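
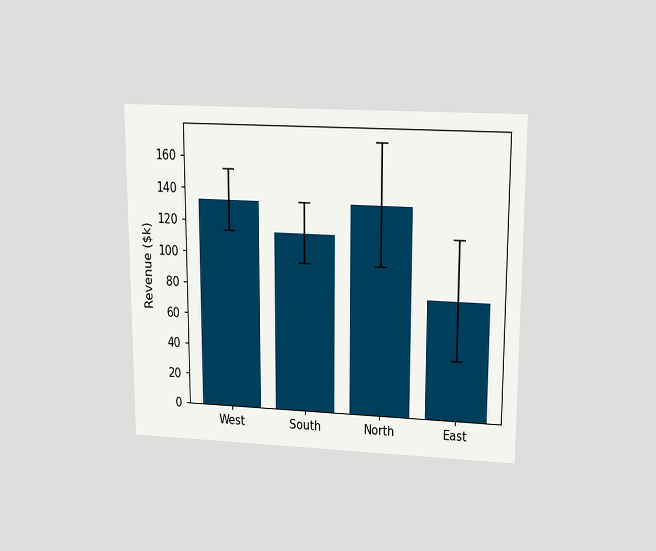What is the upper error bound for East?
$114k

The chart is viewed slightly from above. The East bar's upper whisker reaches $114k.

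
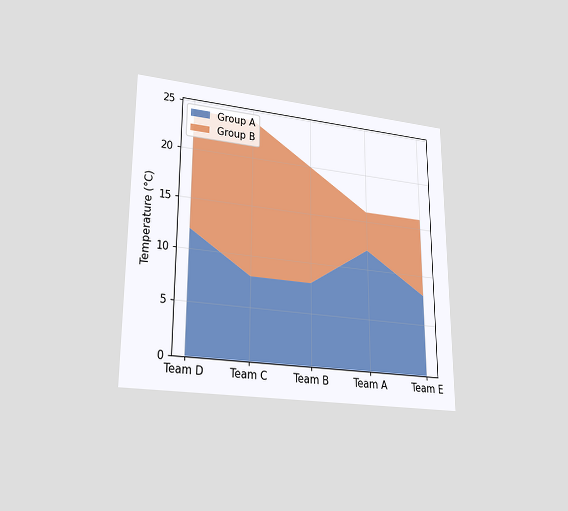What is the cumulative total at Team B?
20°C

The chart is viewed at a slight angle. The stacked total at Team B reaches 20°C.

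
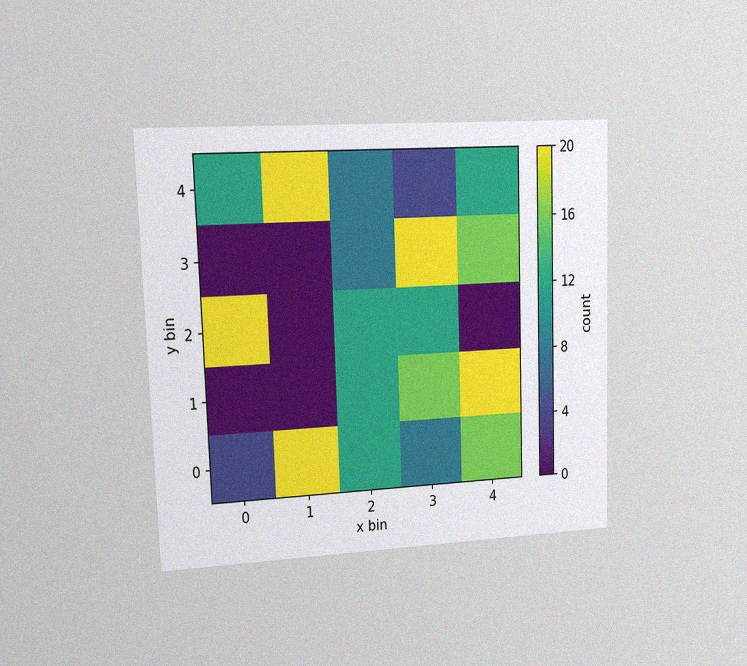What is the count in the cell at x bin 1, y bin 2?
The chart is viewed at a slight angle, with some photo noise. Matching the cell (1, 2) against the colorbar gives 0.

0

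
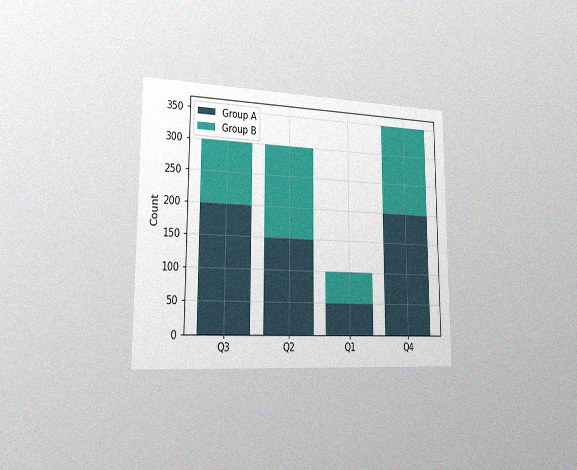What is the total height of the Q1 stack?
100

The chart is viewed slightly from the left, with some photo noise. The Q1 stack's top reaches 100 on the y-axis.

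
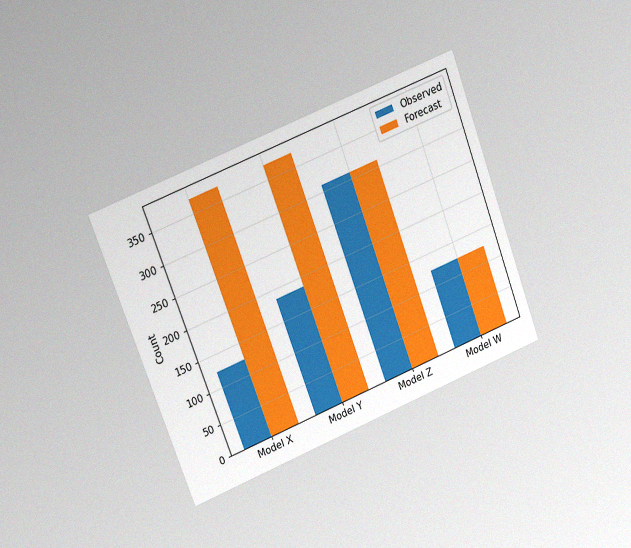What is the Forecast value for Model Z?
310

The chart is tilted about 21° counter-clockwise and viewed at a slight angle, with some photo noise. The Forecast bar at Model Z reaches 310 on the y-axis.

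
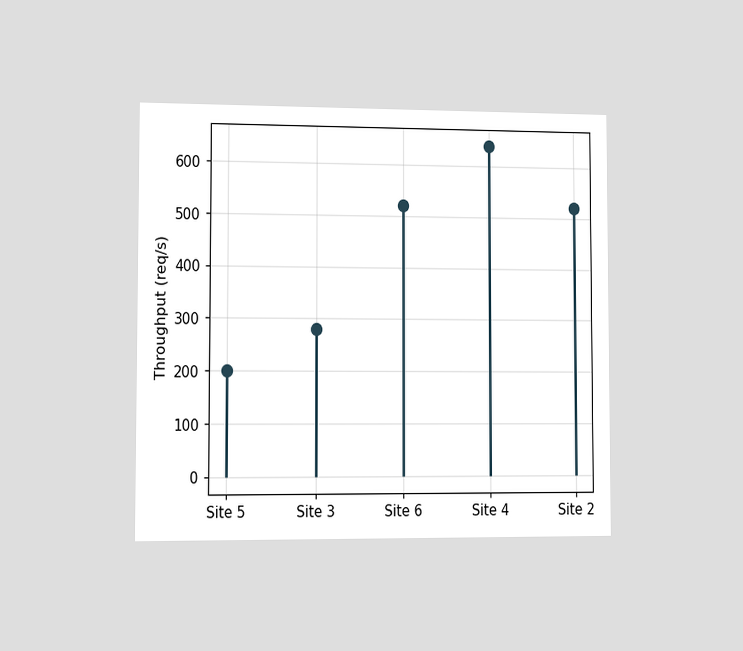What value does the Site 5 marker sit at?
The chart is viewed slightly from the left. The Site 5 marker sits at 200req/s.

200req/s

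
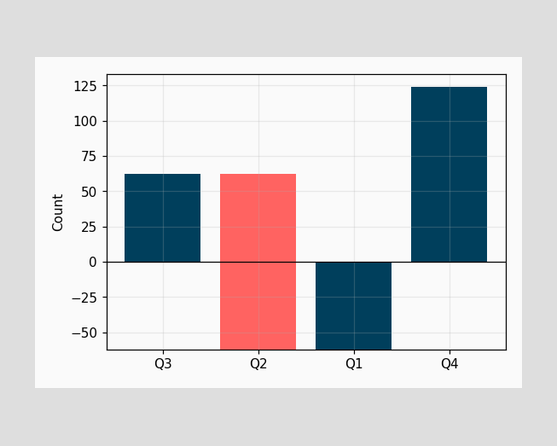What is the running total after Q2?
-62

After Q2 the running total reaches -62.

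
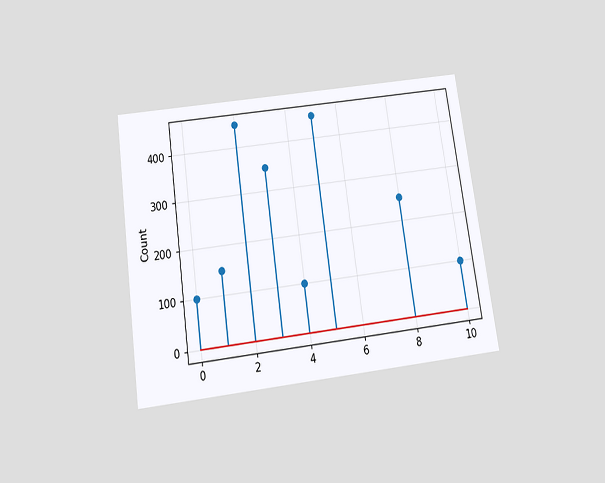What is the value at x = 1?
150

The chart is tilted about 8° counter-clockwise and viewed slightly from below. The stem at x=1 reaches 150.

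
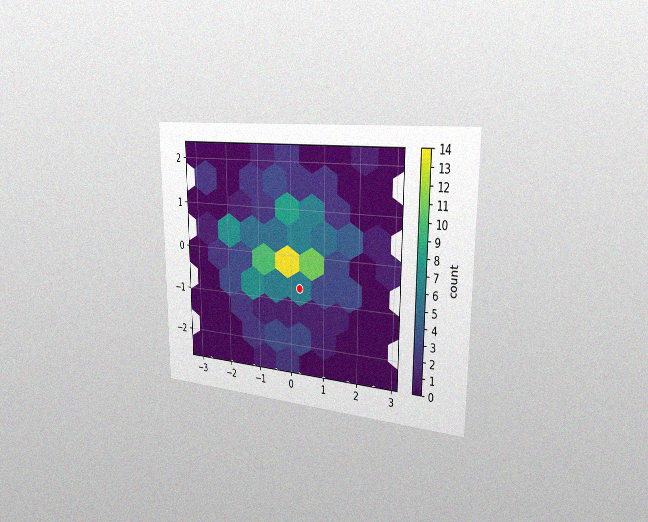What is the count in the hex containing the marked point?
6

The chart is viewed slightly from the right, with some photo noise. The marked hex reads 6 on the colorbar.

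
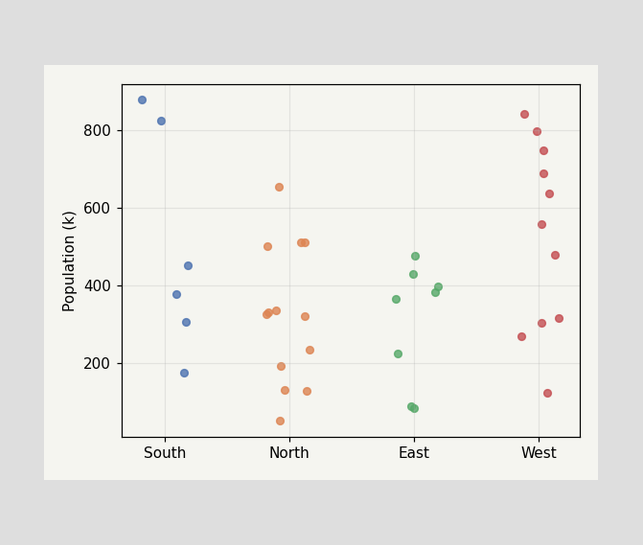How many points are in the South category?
Counting the markers in the South column gives 6.

6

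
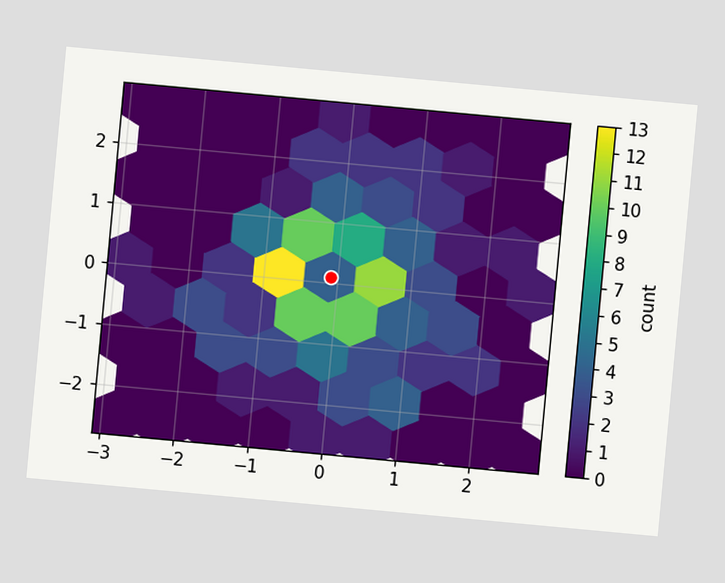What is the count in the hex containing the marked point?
4

The chart is tilted about 5° clockwise. The marked hex reads 4 on the colorbar.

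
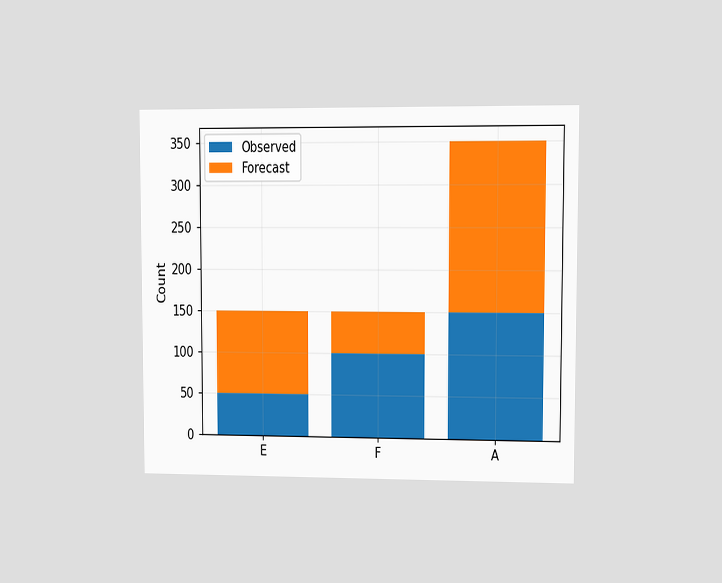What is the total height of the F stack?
The chart is viewed at a slight angle. The F stack's top reaches 150 on the y-axis.

150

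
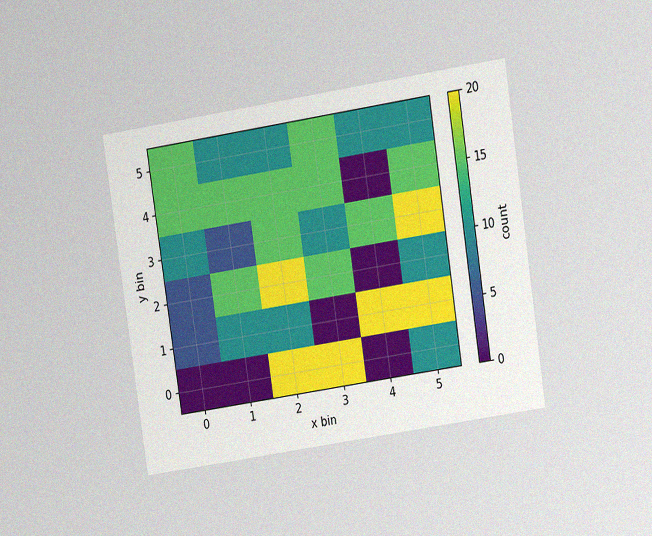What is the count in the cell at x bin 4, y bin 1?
20

The chart is tilted about 9° counter-clockwise and viewed at a slight angle, with some photo noise. Matching the cell (4, 1) against the colorbar gives 20.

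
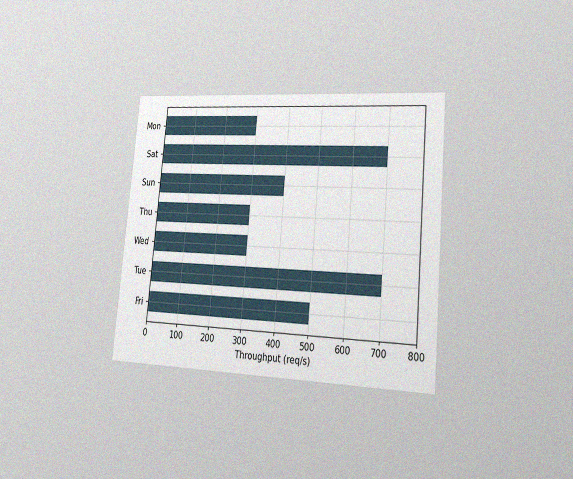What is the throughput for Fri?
The chart is tilted about 5° clockwise and viewed slightly from the right, with some photo noise. Reading along the chart's x-axis, the Fri bar reaches 500req/s.

500req/s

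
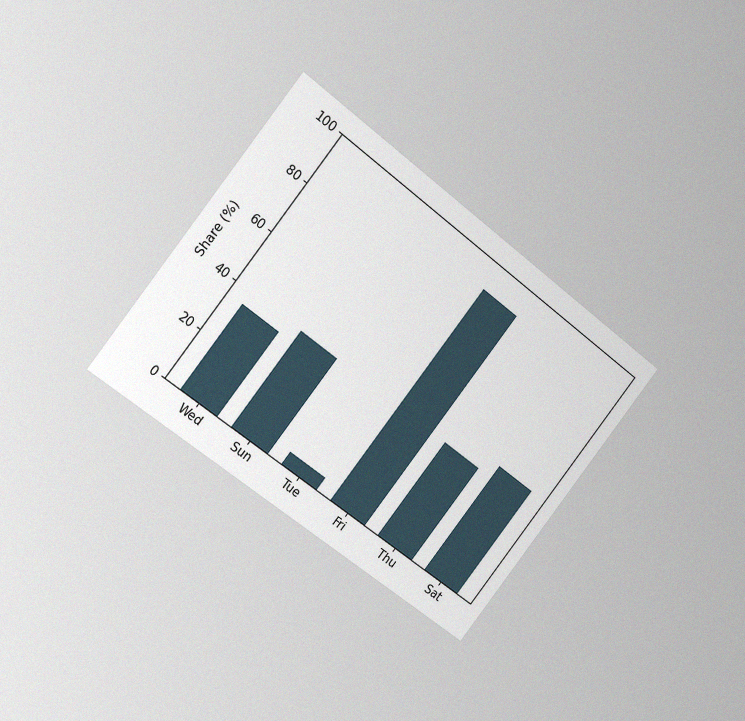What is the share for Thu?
The chart is tilted about 38° clockwise and viewed slightly from the left, with some photo noise. Reading along the chart's y-axis, the Thu bar reaches 40%.

40%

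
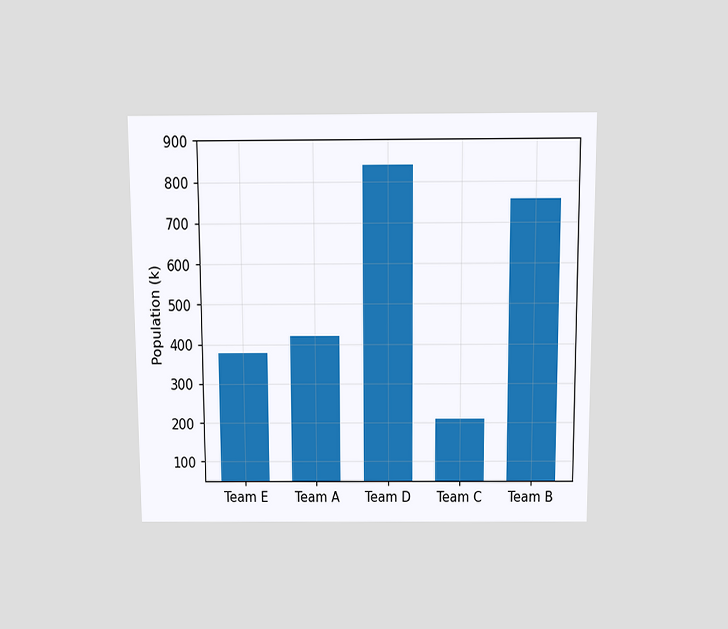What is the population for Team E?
The chart is viewed slightly from above. Reading along the chart's y-axis, the Team E bar reaches 378k.

378k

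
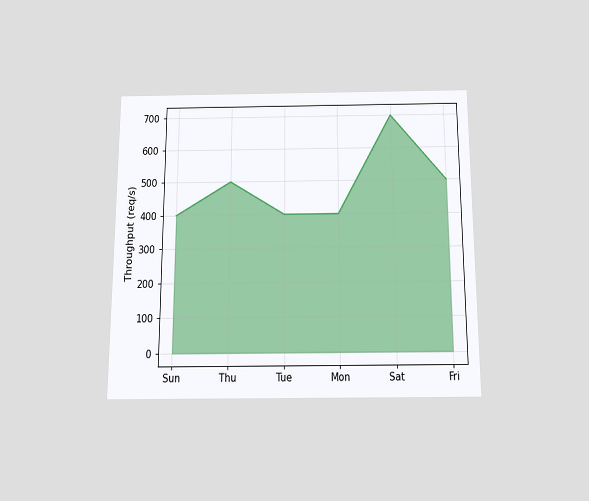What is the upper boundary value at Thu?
500req/s

The chart is viewed slightly from below. At Thu the upper boundary is at 500req/s.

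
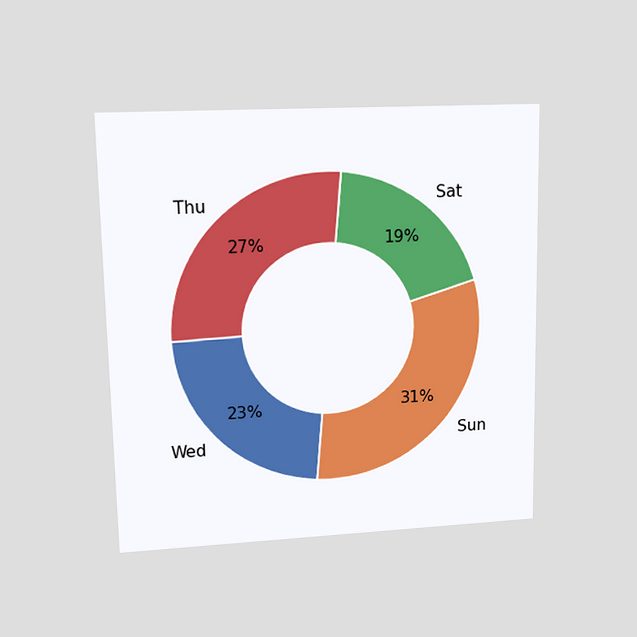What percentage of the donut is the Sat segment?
19%

The chart is viewed at a slight angle. The Sat segment takes up 19% of the ring.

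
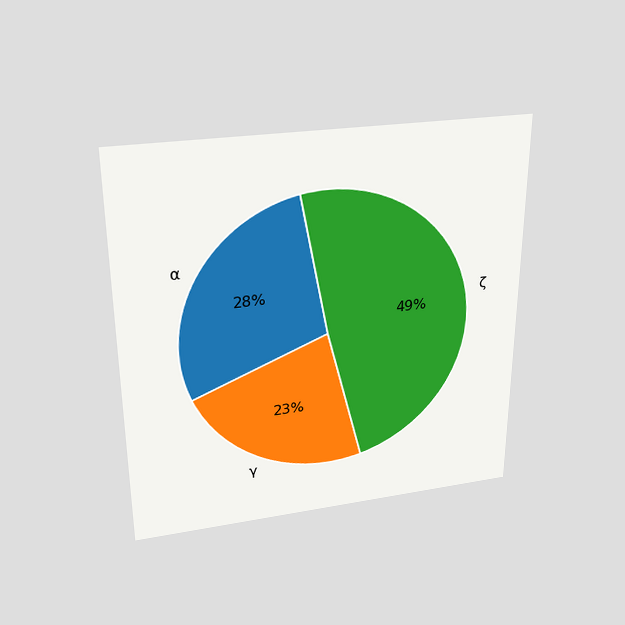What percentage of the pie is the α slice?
The chart is viewed slightly from above. The α slice takes up 28% of the pie.

28%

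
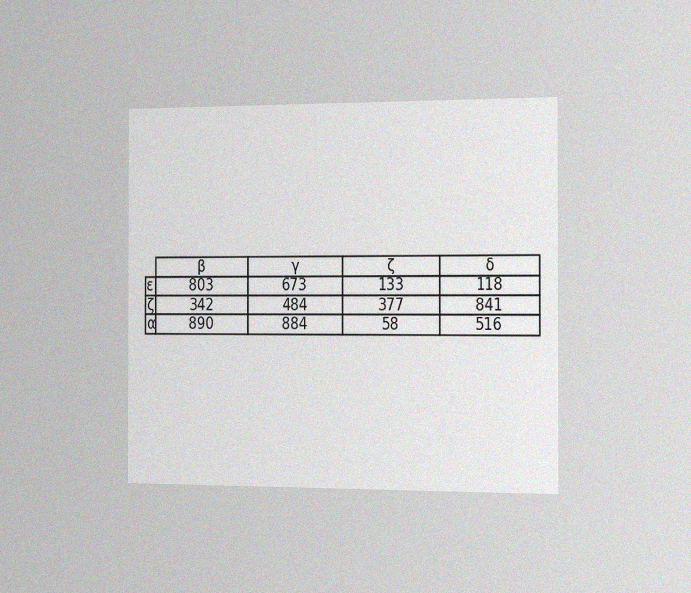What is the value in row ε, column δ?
The chart is viewed slightly from the right, with some photo noise. The (ε, δ) cell reads 118.

118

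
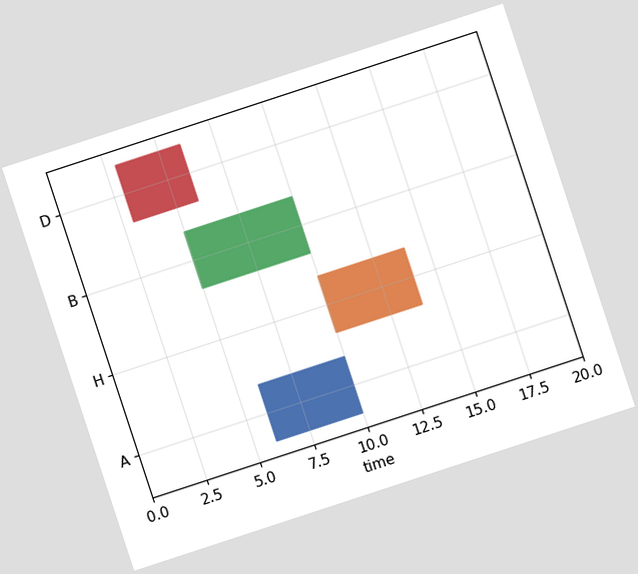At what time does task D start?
3

The chart is tilted about 18° counter-clockwise. The D bar begins at t=3.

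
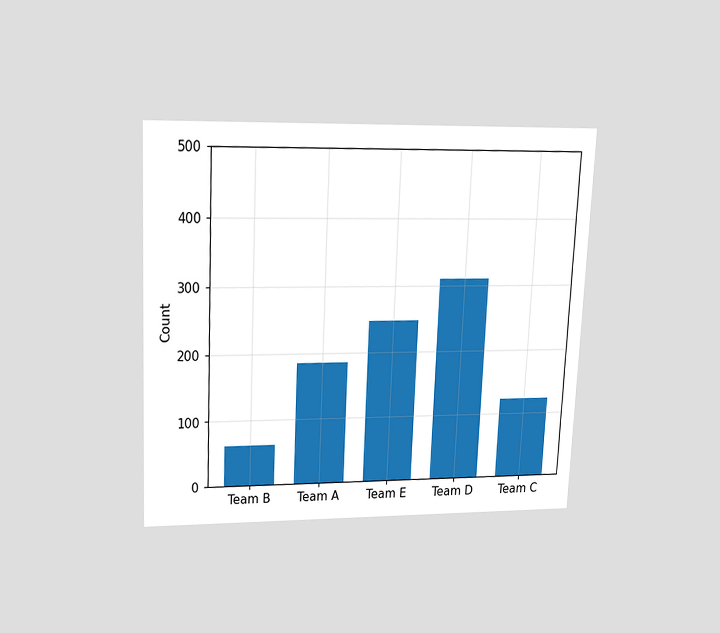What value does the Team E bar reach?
248

The chart is tilted about 3° clockwise and viewed slightly from above. Reading along the chart's y-axis, the Team E bar reaches 248.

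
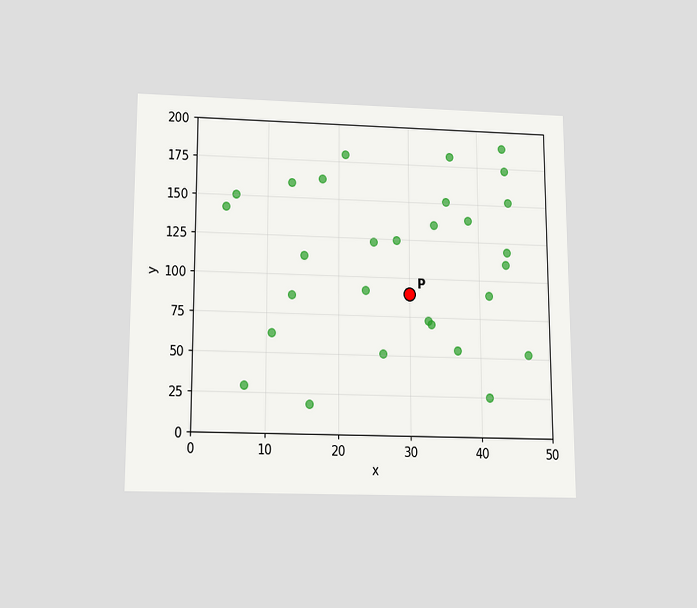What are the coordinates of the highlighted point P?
The chart is viewed slightly from below. Following the gridlines from P to each axis, P sits at (30, 90).

(30, 90)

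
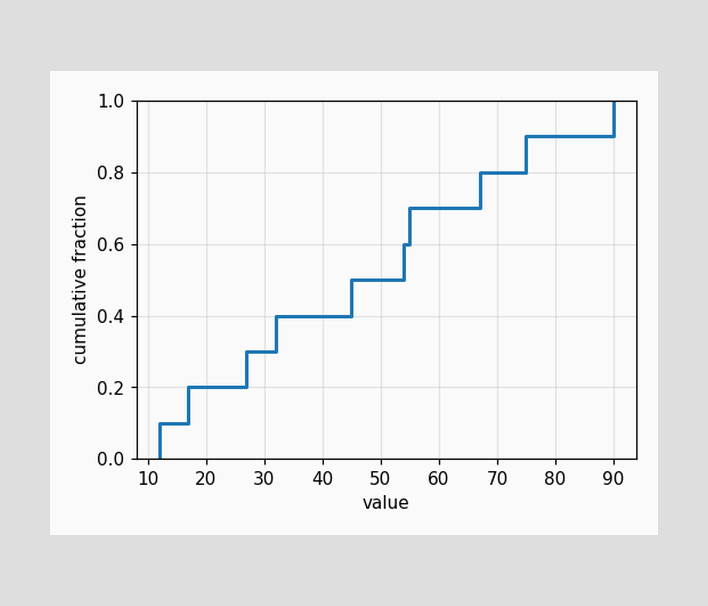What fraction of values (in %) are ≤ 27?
At x=27 the ECDF step is at 30%.

30%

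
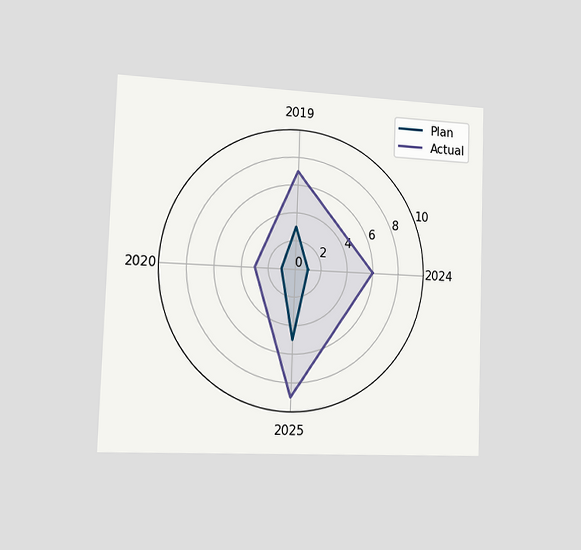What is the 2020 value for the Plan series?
1

The chart is tilted about 2° clockwise and viewed slightly from the left. On the 2020 axis, Plan reaches 1.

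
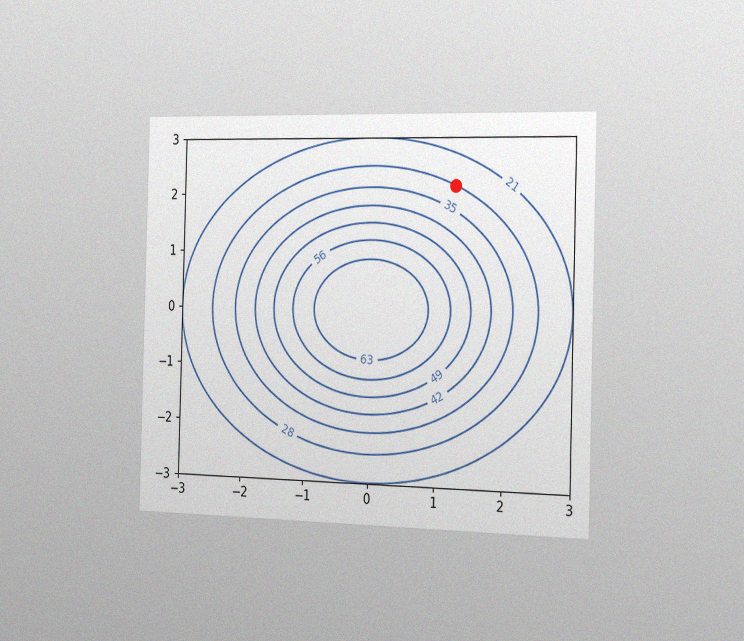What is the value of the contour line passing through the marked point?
The chart is viewed slightly from the right, with some photo noise. The marked point sits on the contour labelled 28.

28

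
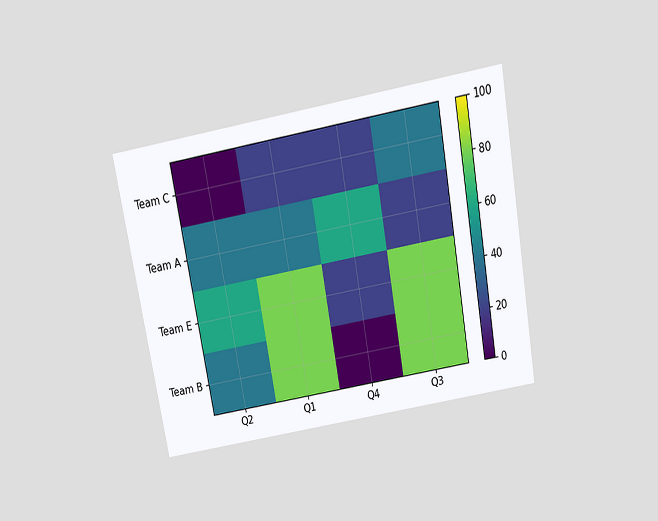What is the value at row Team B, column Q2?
The chart is tilted about 10° counter-clockwise and viewed slightly from above. Matching cell (Team B, Q2) against the colorbar gives 40.

40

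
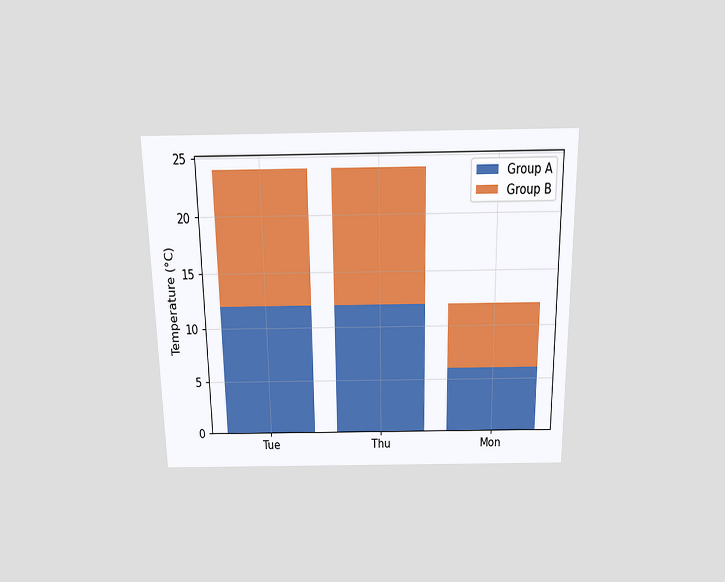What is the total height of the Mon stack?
12°C

The chart is viewed slightly from above. The Mon stack's top reaches 12°C on the y-axis.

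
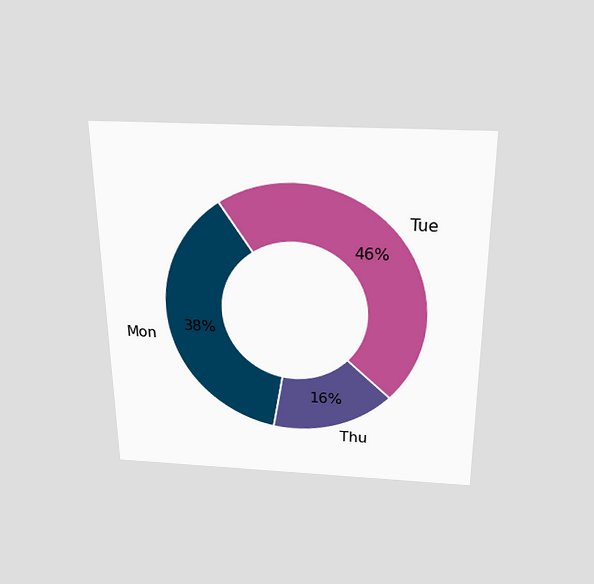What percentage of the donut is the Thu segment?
16%

The chart is viewed slightly from above. The Thu segment takes up 16% of the ring.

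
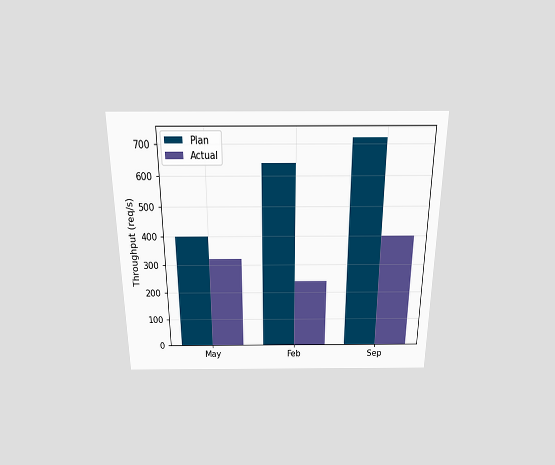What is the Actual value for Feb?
The chart is viewed slightly from above. The Actual bar at Feb reaches 240req/s on the y-axis.

240req/s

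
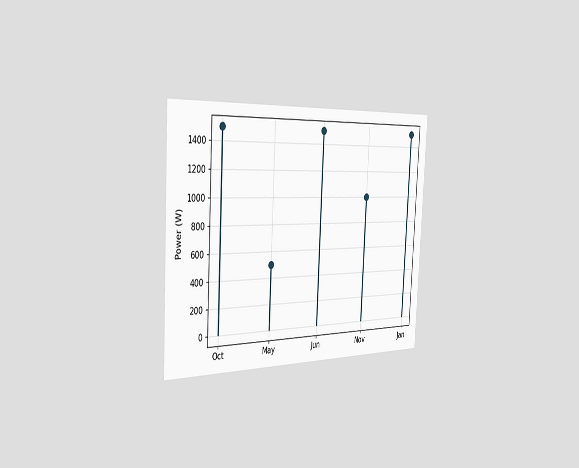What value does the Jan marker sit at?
1500W

The chart is tilted about 3° clockwise and viewed slightly from the left. The Jan marker sits at 1500W.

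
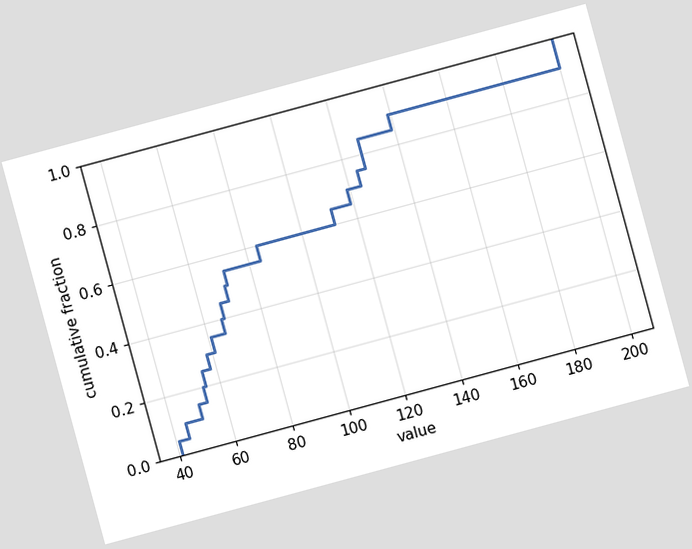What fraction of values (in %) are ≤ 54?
The chart is tilted about 15° counter-clockwise. At x=54 the ECDF step is at 20%.

20%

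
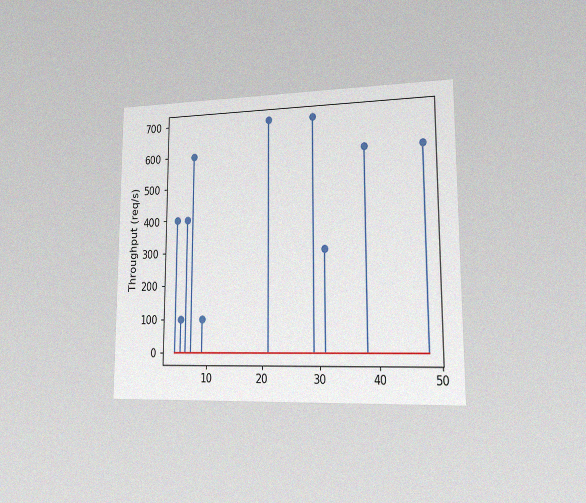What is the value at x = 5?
The chart is viewed slightly from the right, with some photo noise. The stem at x=5 reaches 100req/s.

100req/s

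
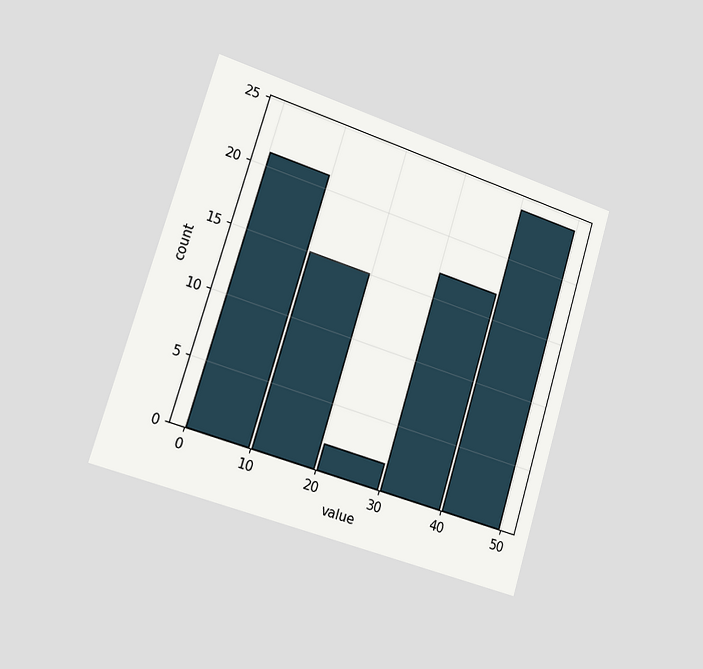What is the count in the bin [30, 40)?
The chart is tilted about 17° clockwise and viewed slightly from the left. The [30, 40) bin has height 17.

17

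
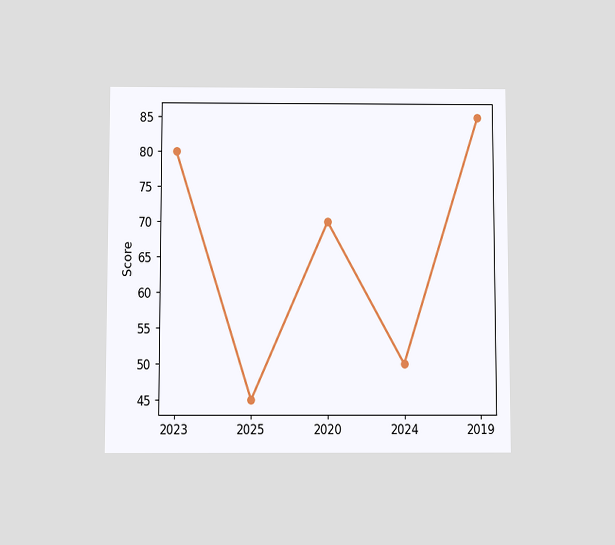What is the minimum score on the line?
45

The chart is viewed slightly from below. The lowest point is at 2025, and reading across to the y-axis gives 45.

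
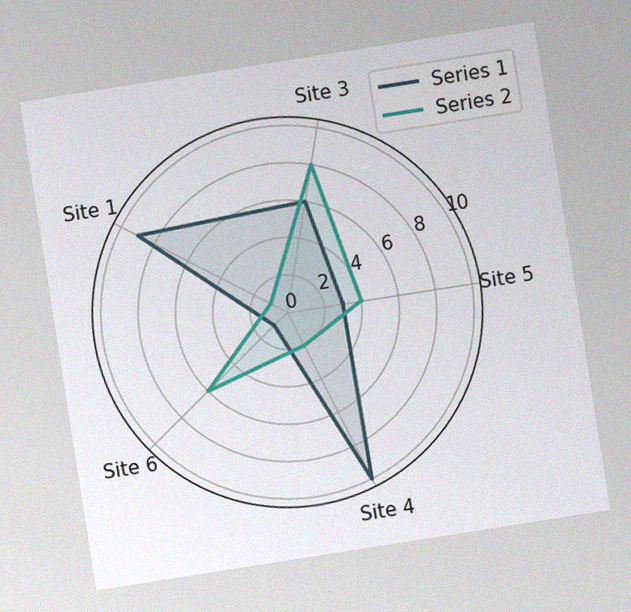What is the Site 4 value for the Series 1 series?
10

The chart is tilted about 9° counter-clockwise, with some photo noise. On the Site 4 axis, Series 1 reaches 10.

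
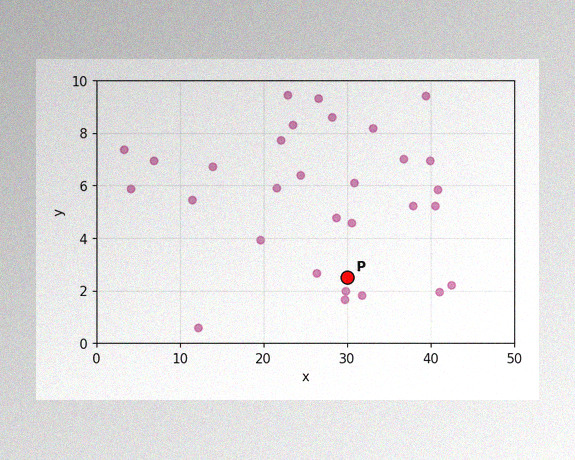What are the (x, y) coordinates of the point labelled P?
(30, 2.5)

The image has some photo noise and uneven lighting. Following the gridlines from P to each axis, P sits at (30, 2.5).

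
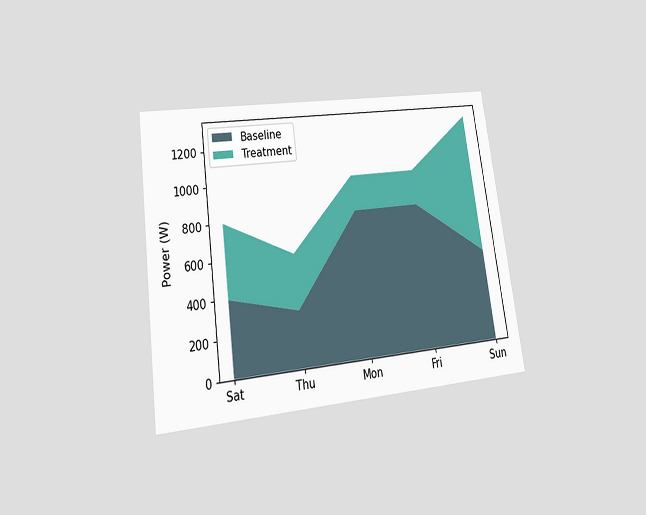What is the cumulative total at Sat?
800W

The chart is tilted about 8° counter-clockwise and viewed at a slight angle. The stacked total at Sat reaches 800W.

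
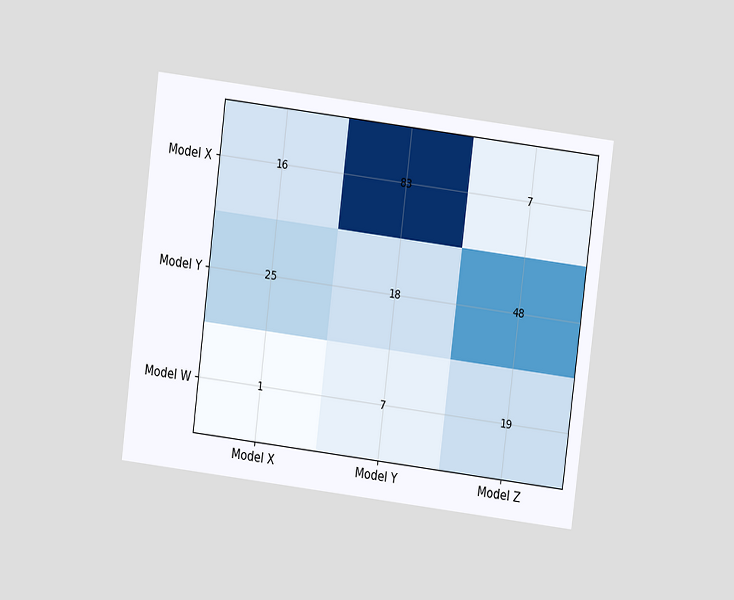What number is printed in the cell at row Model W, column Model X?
The chart is tilted about 7° clockwise and viewed at a slight angle. The (Model W, Model X) cell reads 1.

1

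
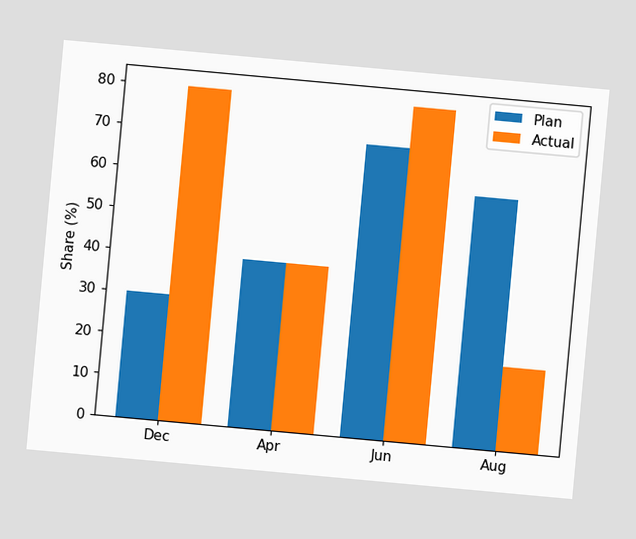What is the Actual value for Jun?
The chart is tilted about 5° clockwise. The Actual bar at Jun reaches 80% on the y-axis.

80%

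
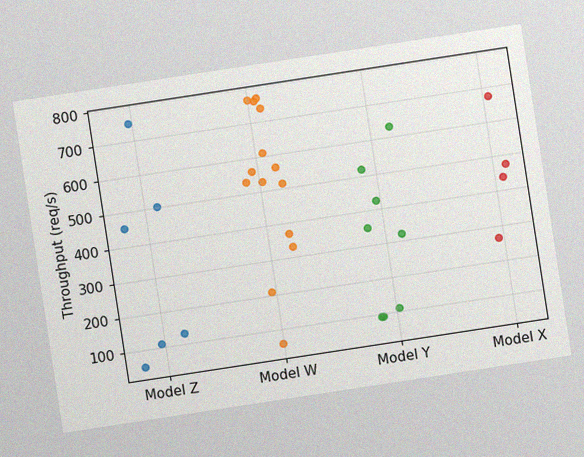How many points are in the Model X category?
The chart is tilted about 9° counter-clockwise, with some photo noise. Counting the markers in the Model X column gives 4.

4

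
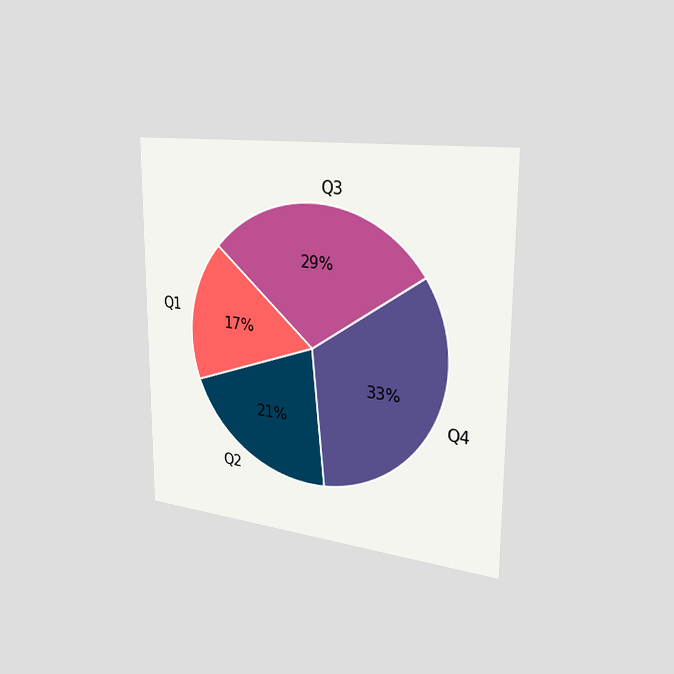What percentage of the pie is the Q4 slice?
33%

The chart is viewed slightly from the right. The Q4 slice takes up 33% of the pie.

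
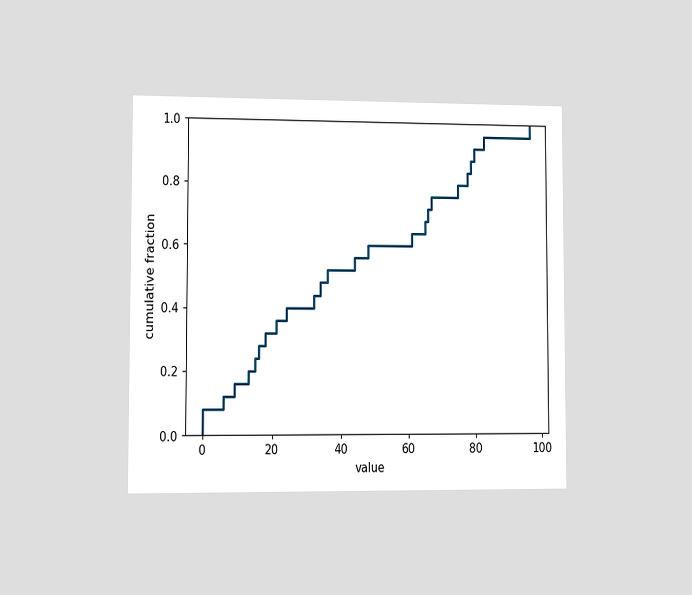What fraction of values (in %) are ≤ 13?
20%

The chart is viewed at a slight angle. At x=13 the ECDF step is at 20%.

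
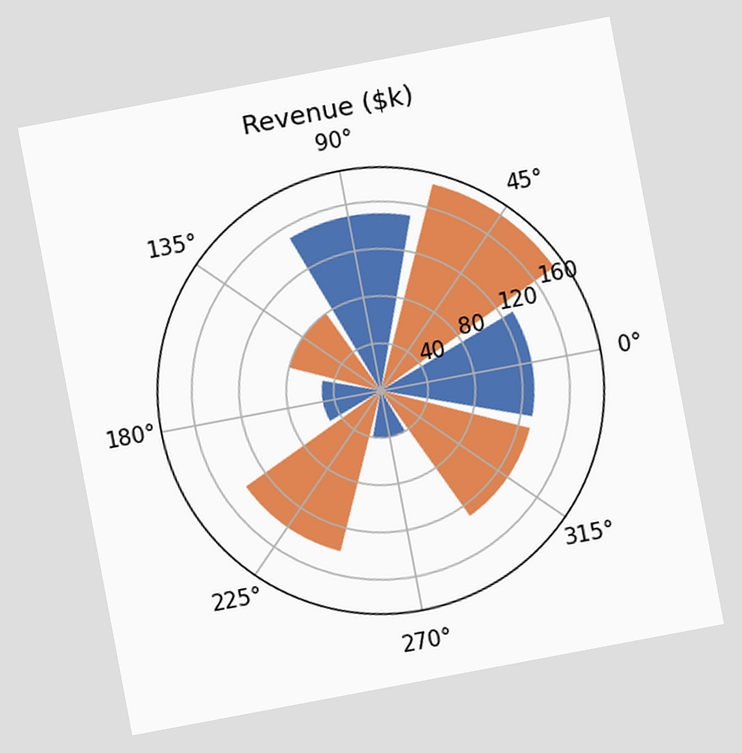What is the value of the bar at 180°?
The chart is tilted about 11° counter-clockwise. The bar at 180° reaches $50k on the radial axis.

$50k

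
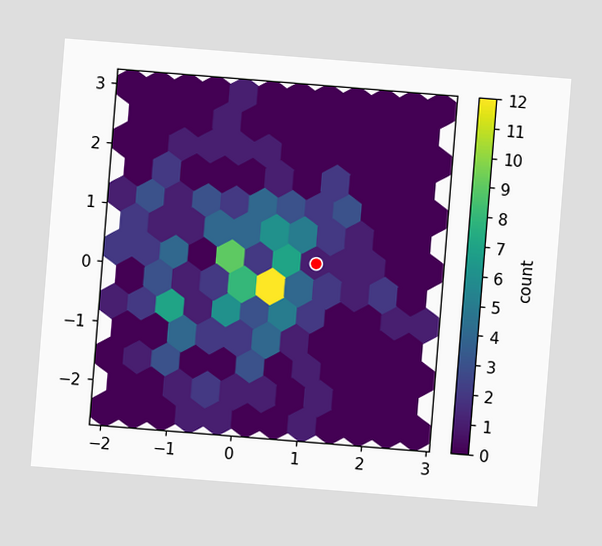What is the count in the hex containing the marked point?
1

The chart is tilted about 5° clockwise. The marked hex reads 1 on the colorbar.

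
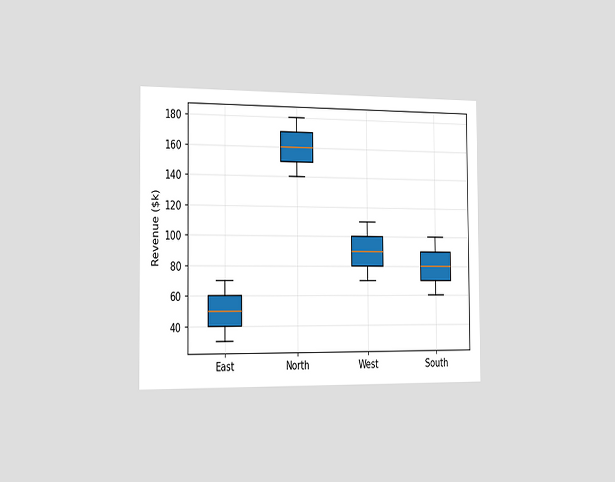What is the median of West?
The chart is viewed slightly from the left. The median line in the West box sits at $90k.

$90k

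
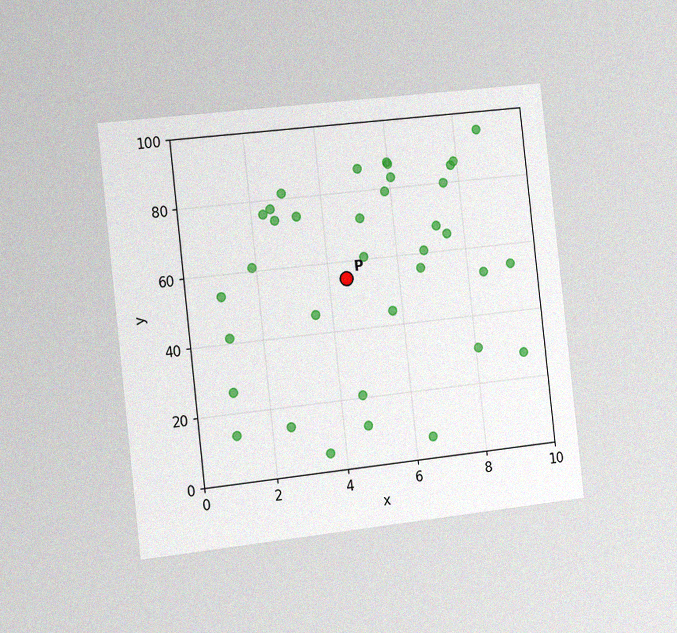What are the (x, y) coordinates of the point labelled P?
(4.5, 55)

The chart is tilted about 6° counter-clockwise and viewed slightly from the left, with some photo noise. Following the gridlines from P to each axis, P sits at (4.5, 55).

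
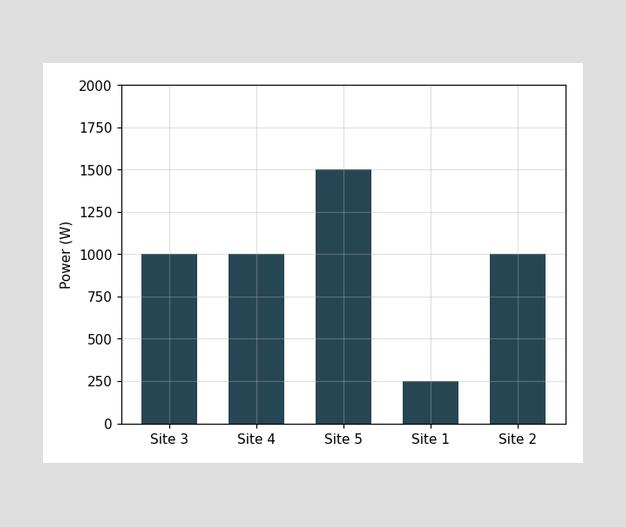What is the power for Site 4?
Reading along the chart's y-axis, the Site 4 bar reaches 1000W.

1000W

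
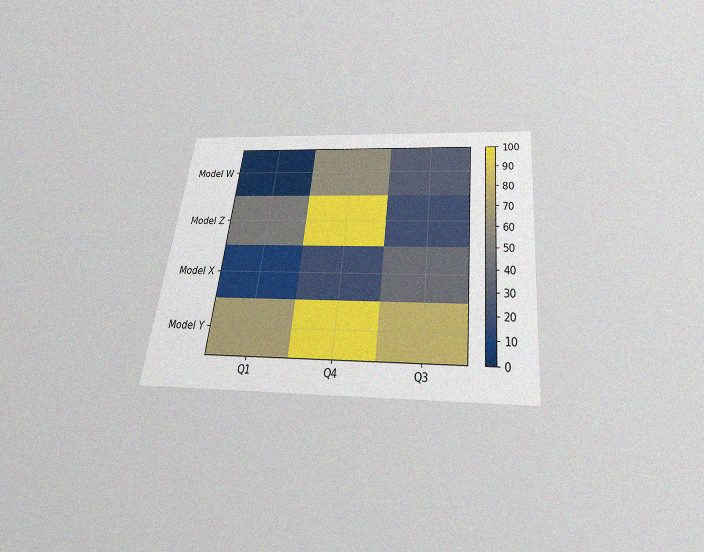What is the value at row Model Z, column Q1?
The chart is tilted about 7° clockwise and viewed slightly from below, with some photo noise. Matching cell (Model Z, Q1) against the colorbar gives 50.

50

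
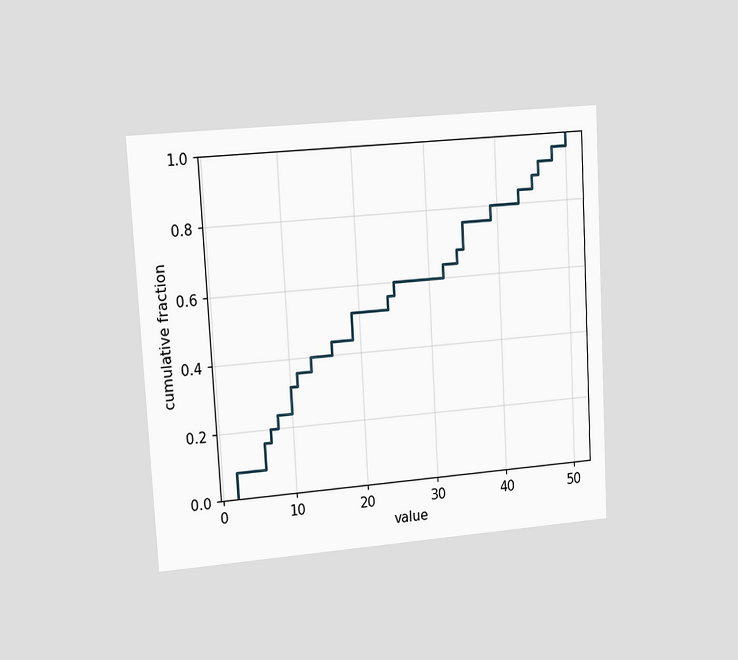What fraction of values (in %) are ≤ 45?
The chart is tilted about 3° counter-clockwise and viewed slightly from the left. At x=45 the ECDF step is at 88%.

88%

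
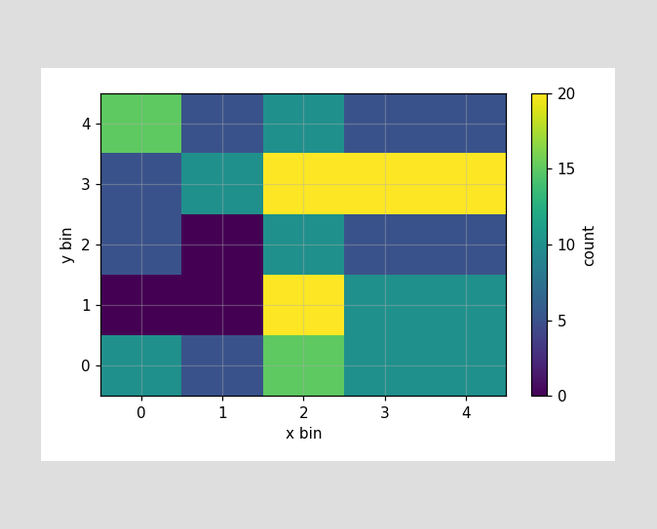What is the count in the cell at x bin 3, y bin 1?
Matching the cell (3, 1) against the colorbar gives 10.

10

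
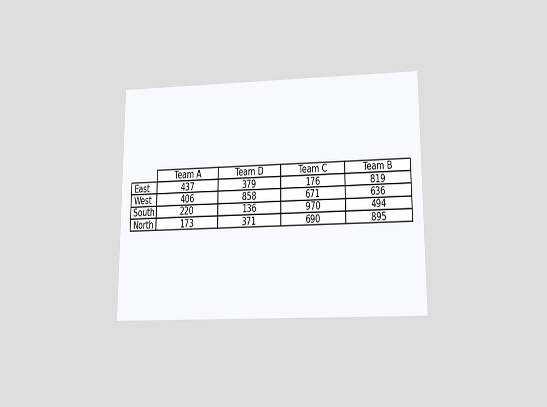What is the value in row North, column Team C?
The chart is viewed slightly from below. The (North, Team C) cell reads 690.

690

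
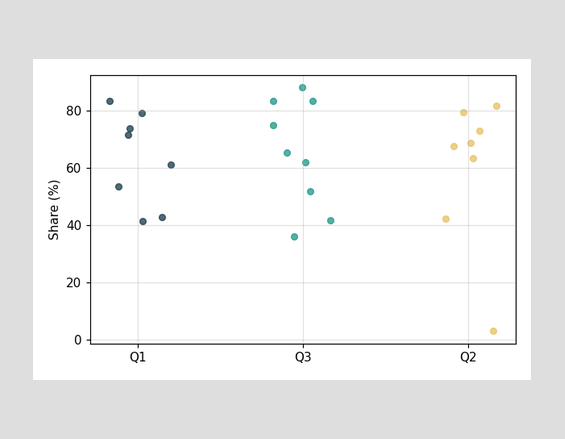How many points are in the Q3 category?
9

Counting the markers in the Q3 column gives 9.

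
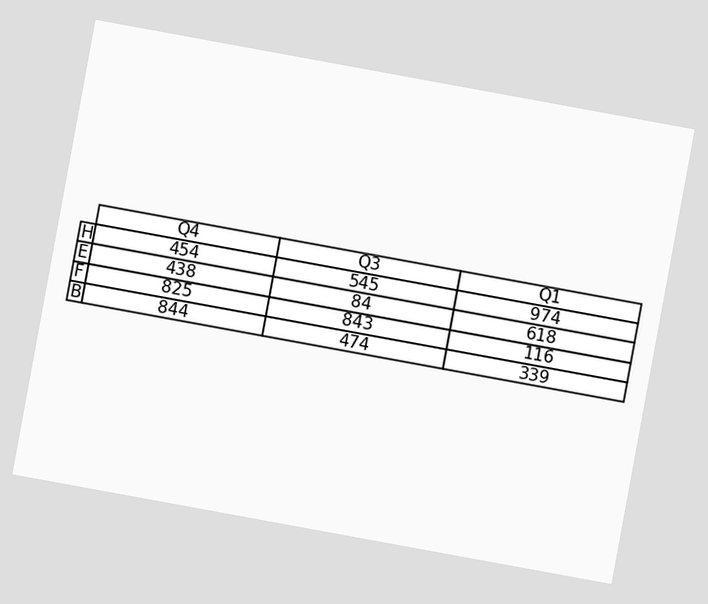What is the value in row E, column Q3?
84

The chart is tilted about 10° clockwise. The (E, Q3) cell reads 84.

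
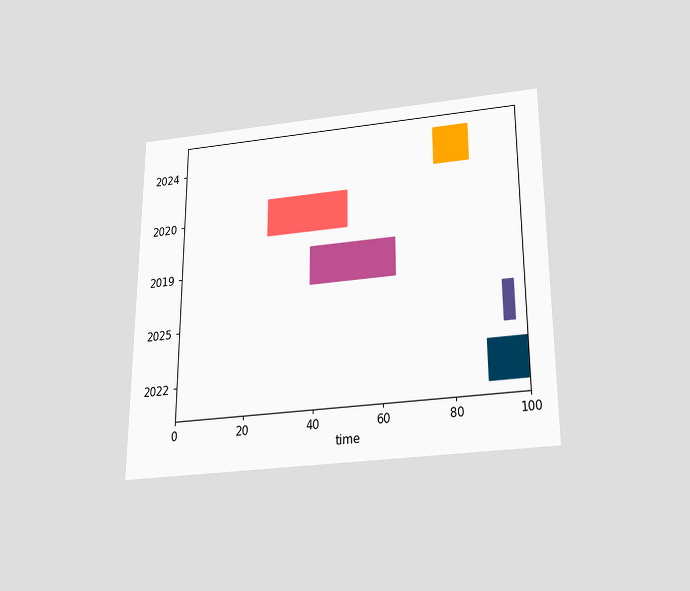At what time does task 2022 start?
The chart is viewed slightly from below. The 2022 bar begins at t=89.

89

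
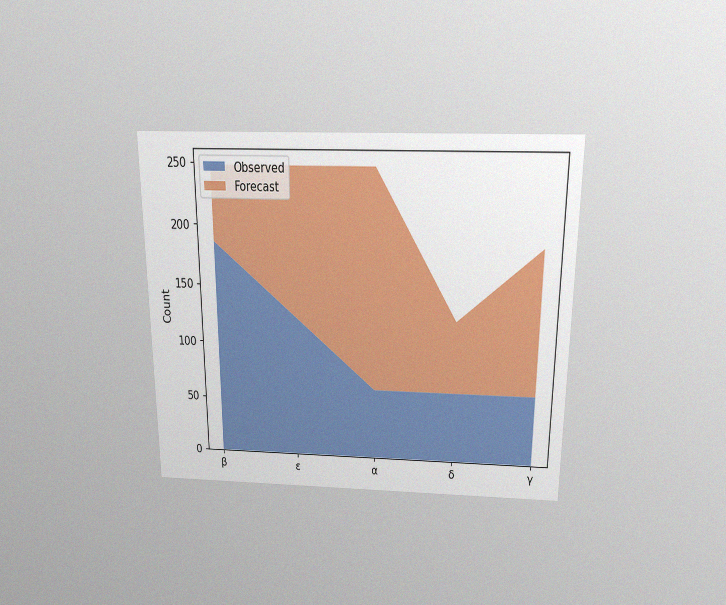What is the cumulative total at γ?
186

The chart is viewed slightly from above, with some photo noise. The stacked total at γ reaches 186.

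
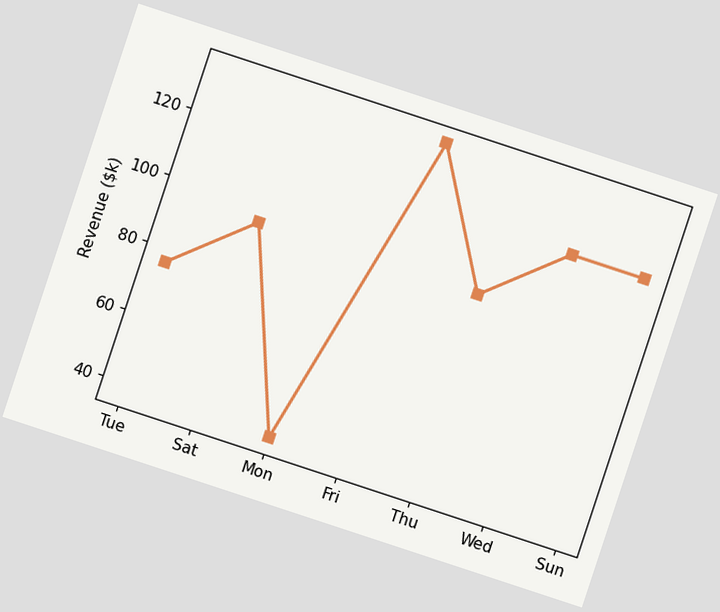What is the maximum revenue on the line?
$133k

The chart is tilted about 18° clockwise. The highest point is at Fri, and reading across to the y-axis gives $133k.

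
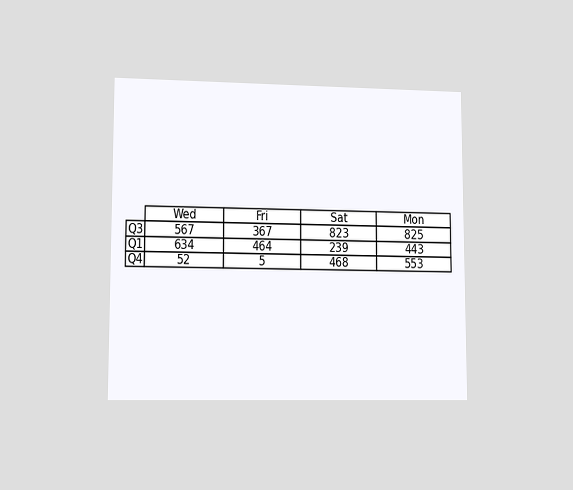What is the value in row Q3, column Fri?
367

The chart is viewed at a slight angle. The (Q3, Fri) cell reads 367.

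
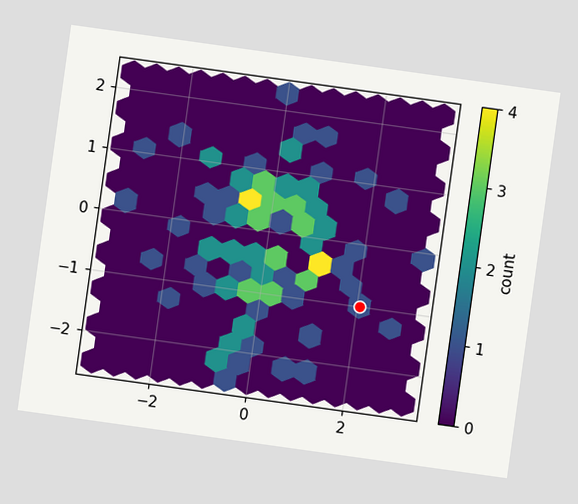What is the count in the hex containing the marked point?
1

The chart is tilted about 8° clockwise. The marked hex reads 1 on the colorbar.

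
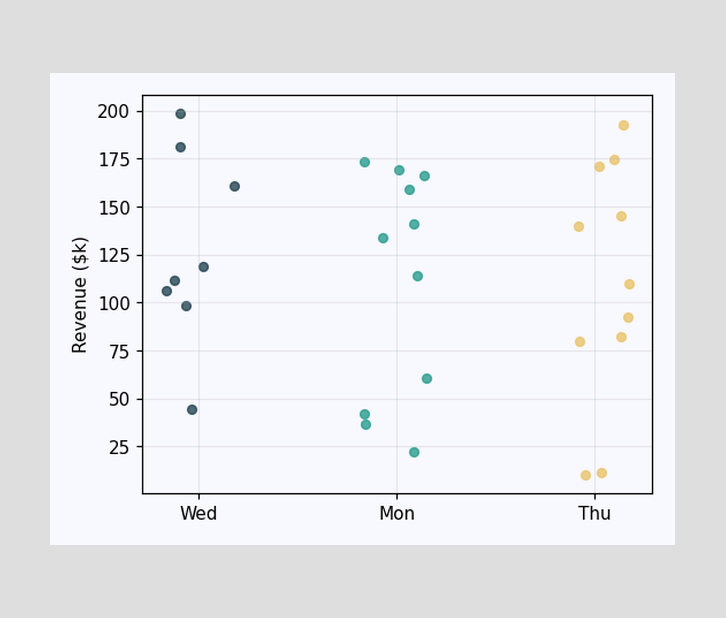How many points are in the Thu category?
11

Counting the markers in the Thu column gives 11.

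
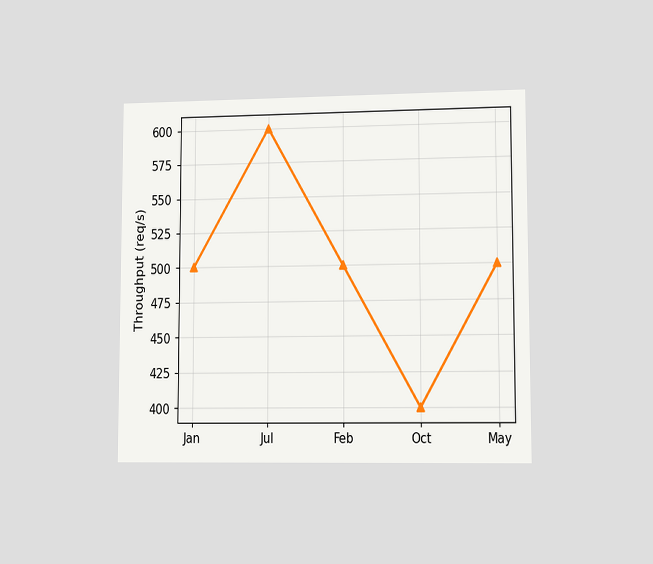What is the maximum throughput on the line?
600req/s

The chart is viewed at a slight angle. The highest point is at Jul, and reading across to the y-axis gives 600req/s.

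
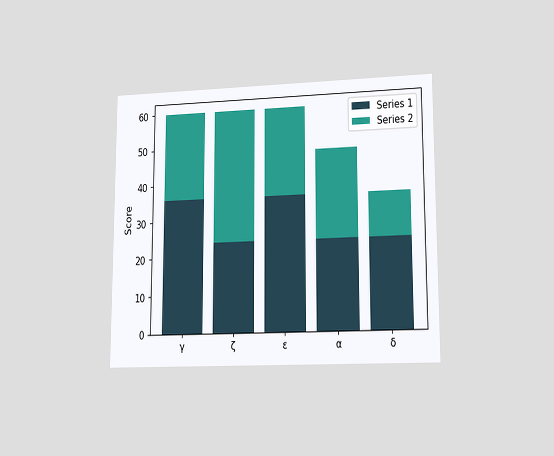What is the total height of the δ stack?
36

The chart is viewed at a slight angle. The δ stack's top reaches 36 on the y-axis.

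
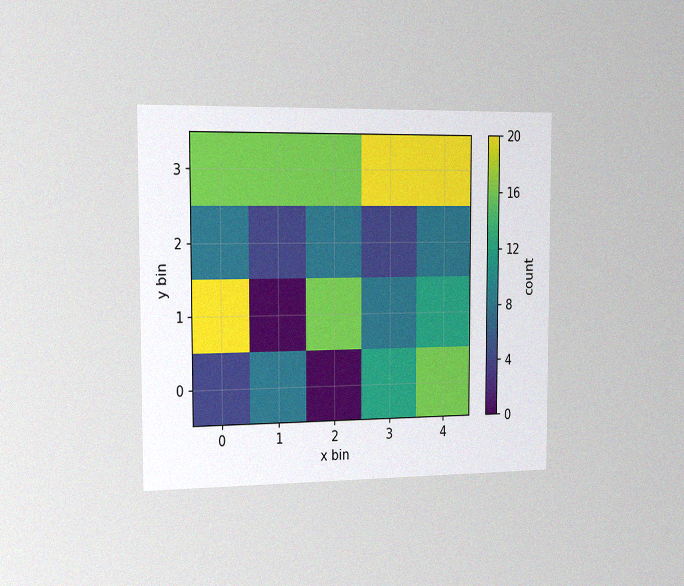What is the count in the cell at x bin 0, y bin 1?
20

The chart is viewed slightly from the left, with some photo noise. Matching the cell (0, 1) against the colorbar gives 20.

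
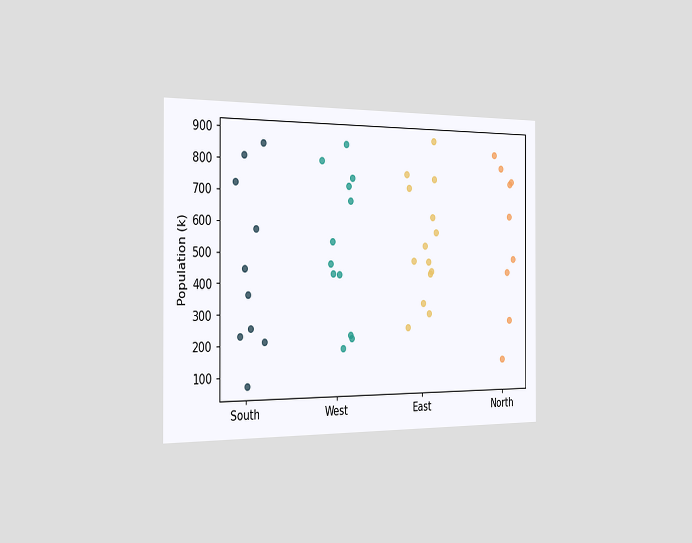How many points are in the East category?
14

The chart is viewed slightly from the left. Counting the markers in the East column gives 14.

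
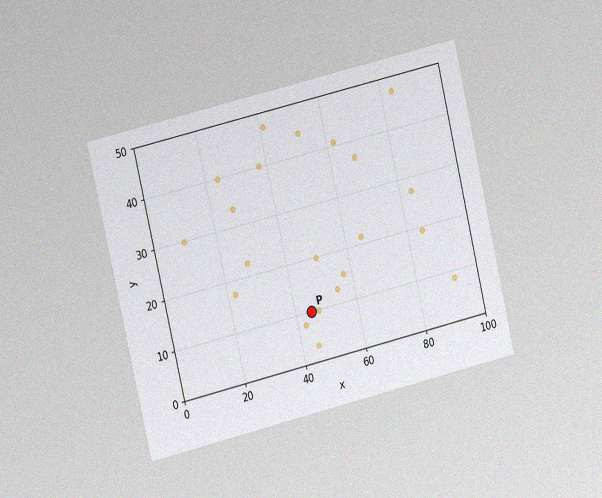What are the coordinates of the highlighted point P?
(45, 10)

The chart is tilted about 13° counter-clockwise and viewed at a slight angle, with some photo noise. Following the gridlines from P to each axis, P sits at (45, 10).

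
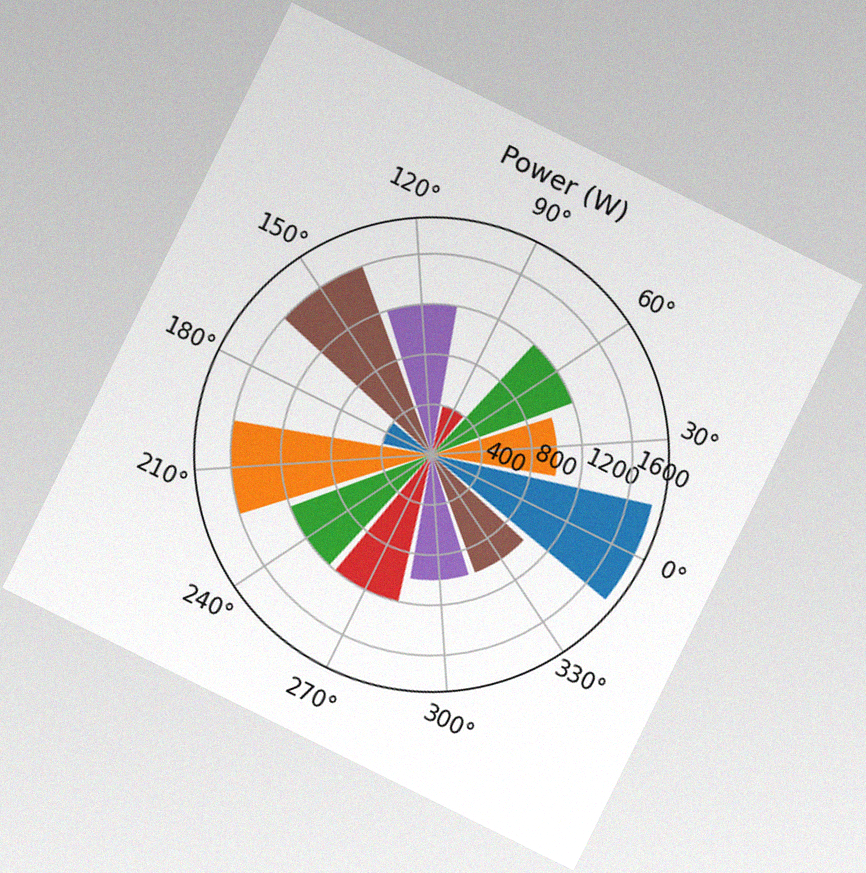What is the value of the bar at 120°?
The chart is tilted about 26° clockwise, with some photo noise. The bar at 120° reaches 1200W on the radial axis.

1200W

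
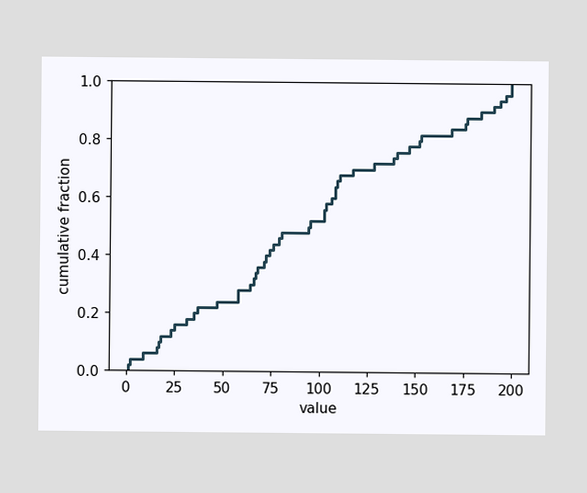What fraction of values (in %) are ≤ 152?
At x=152 the ECDF step is at 82%.

82%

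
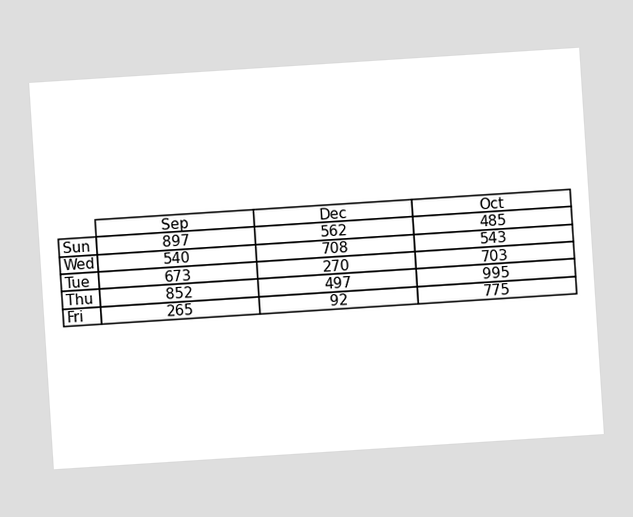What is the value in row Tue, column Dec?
The chart is tilted about 4° counter-clockwise. The (Tue, Dec) cell reads 270.

270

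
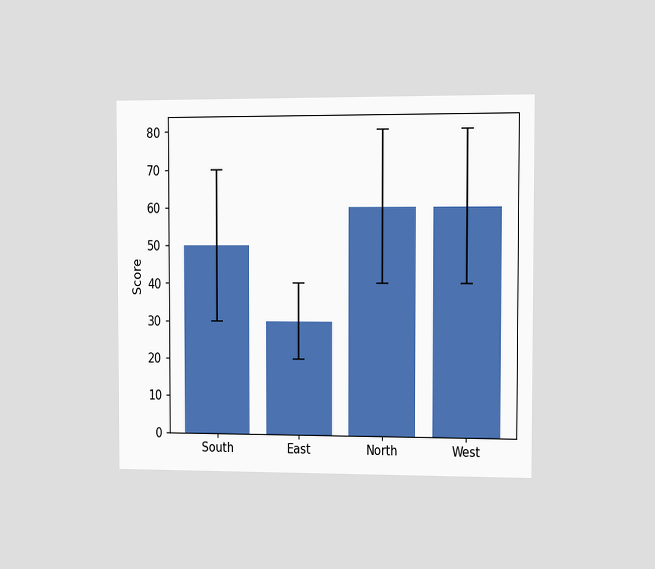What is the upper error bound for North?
80

The chart is viewed slightly from the right. The North bar's upper whisker reaches 80.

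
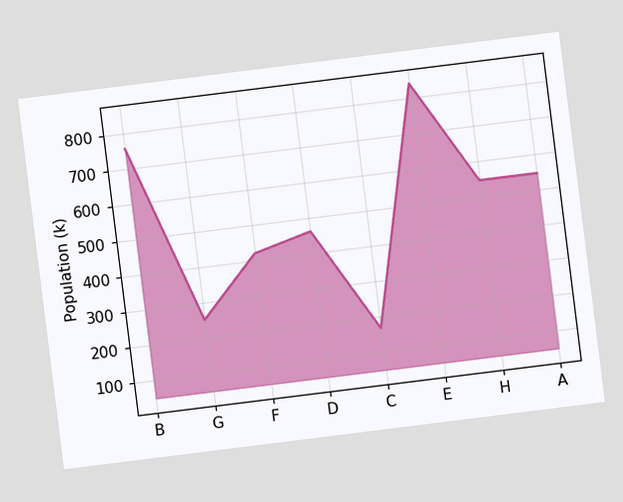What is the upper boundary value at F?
The chart is tilted about 7° counter-clockwise. At F the upper boundary is at 420k.

420k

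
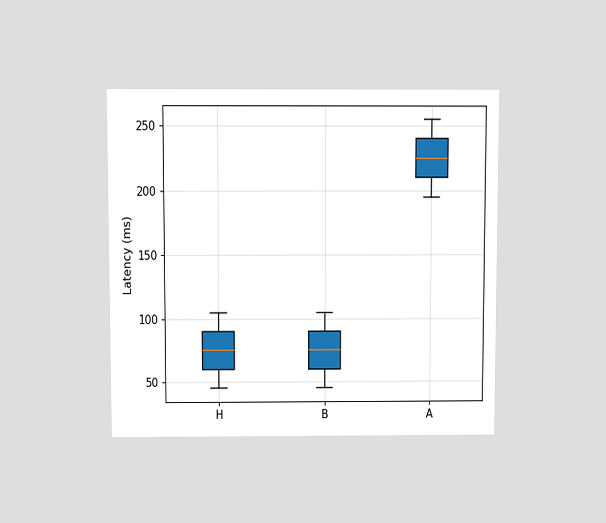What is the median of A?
The chart is viewed slightly from above. The median line in the A box sits at 225ms.

225ms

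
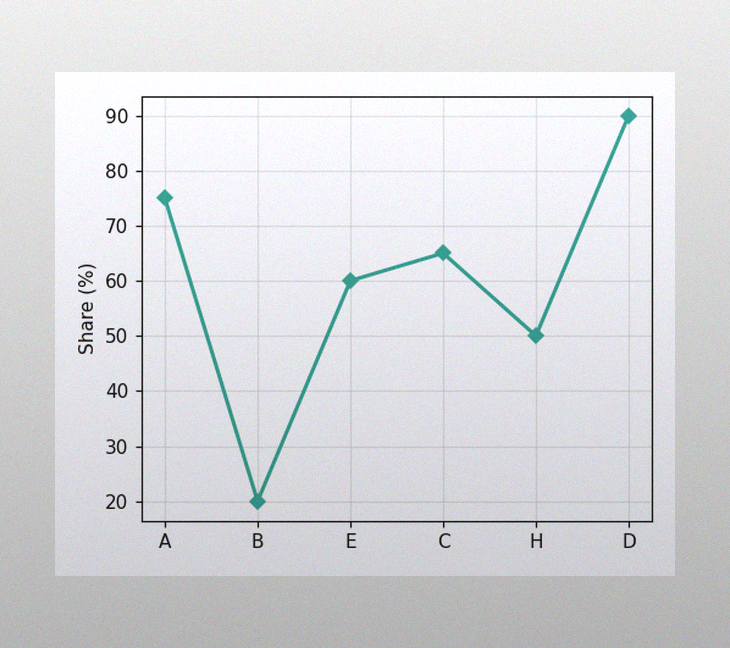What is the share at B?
The image has some photo noise and uneven lighting. At B, the line is at 20%.

20%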